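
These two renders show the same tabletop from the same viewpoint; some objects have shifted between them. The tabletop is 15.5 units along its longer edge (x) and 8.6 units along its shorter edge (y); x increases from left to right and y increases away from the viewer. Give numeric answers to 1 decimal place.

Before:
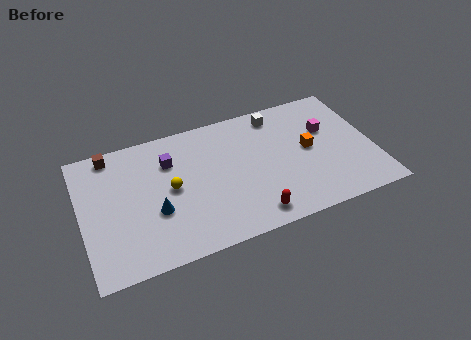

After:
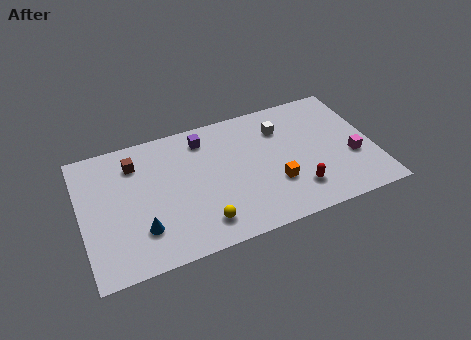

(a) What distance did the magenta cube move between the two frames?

2.5

The magenta cube was near (13.2, 5.5) before and (14.3, 3.2) after, so it travelled √(1.1² + 2.3²) ≈ 2.5 units.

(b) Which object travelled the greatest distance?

the yellow sphere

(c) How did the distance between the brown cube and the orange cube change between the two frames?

-2.7

Before: roughly 10.8 units apart; after: 8.1. That's 2.7 units closer together.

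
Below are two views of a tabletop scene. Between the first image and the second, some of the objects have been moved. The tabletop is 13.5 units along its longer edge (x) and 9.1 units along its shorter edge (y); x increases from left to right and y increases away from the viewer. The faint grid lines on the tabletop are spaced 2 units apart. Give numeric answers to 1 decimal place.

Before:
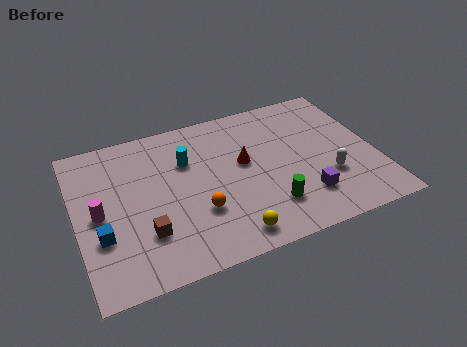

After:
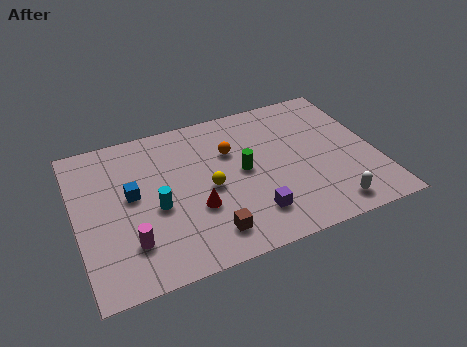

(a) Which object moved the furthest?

the orange sphere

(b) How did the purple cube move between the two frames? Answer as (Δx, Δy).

(-2.4, -0.2)

The purple cube started near (10.0, 2.2) and ended near (7.6, 2.0).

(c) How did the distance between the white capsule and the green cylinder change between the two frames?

+2.0

They were about 2.9 units apart before and 4.9 after — 2.0 units further apart.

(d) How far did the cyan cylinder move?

2.8

The cyan cylinder moved from about (5.1, 6.2) to (3.5, 3.9), a distance of √(1.6² + 2.3²) ≈ 2.8.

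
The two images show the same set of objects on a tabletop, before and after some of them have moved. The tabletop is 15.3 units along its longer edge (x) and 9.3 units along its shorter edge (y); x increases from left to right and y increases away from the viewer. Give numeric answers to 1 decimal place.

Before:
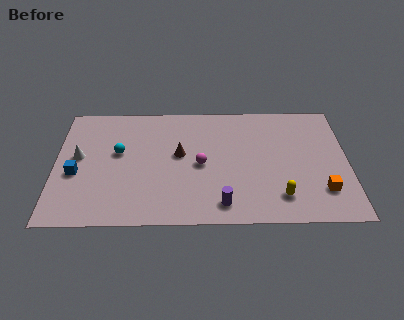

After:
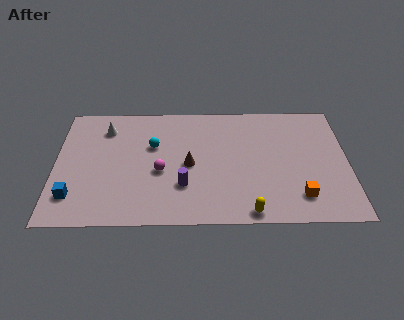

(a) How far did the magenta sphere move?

2.2

The magenta sphere was near (7.6, 4.4) before and (5.5, 3.9) after, so it travelled √(2.1² + 0.5²) ≈ 2.2 units.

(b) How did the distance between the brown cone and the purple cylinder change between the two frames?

-2.8

They were about 4.4 units apart before and 1.6 after — 2.8 units closer together.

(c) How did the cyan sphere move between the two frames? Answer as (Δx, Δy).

(1.8, 0.5)

The cyan sphere started near (3.3, 5.4) and ended near (5.1, 5.9).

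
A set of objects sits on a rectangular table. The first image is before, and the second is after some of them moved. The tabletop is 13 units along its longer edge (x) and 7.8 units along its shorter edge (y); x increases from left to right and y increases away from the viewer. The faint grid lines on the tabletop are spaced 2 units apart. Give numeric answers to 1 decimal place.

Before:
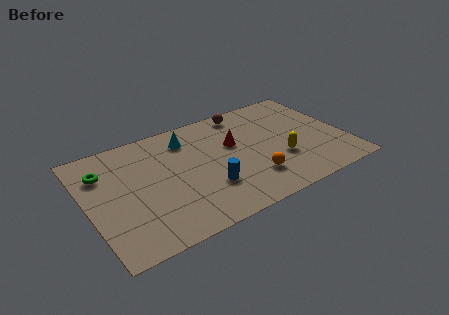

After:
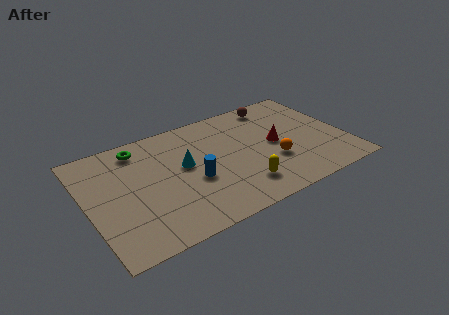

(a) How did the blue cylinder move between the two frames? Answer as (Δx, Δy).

(-0.6, 0.8)

The blue cylinder was at about (5.8, 2.4) and moved to about (5.2, 3.2).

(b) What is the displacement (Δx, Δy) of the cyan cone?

(-0.4, -1.8)

The cyan cone was at about (5.3, 6.2) and moved to about (4.9, 4.4).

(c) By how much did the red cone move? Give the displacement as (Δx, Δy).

(2.0, -0.9)

From the two frames, the red cone sits at roughly (7.5, 4.8) before and (9.5, 3.9) after.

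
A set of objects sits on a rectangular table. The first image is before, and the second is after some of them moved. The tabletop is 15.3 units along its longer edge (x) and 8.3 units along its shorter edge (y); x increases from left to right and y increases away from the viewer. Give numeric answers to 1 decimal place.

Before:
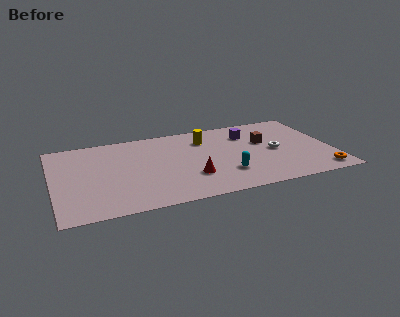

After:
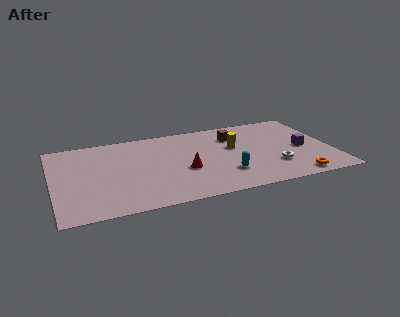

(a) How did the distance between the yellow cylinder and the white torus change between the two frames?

-1.1

The distance was about 4.4 in the first image and 3.3 in the second, so they moved 1.1 units closer together.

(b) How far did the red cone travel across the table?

0.9

From (7.4, 2.5) to (7.1, 3.3), the red cone covered √(0.3² + 0.8²) ≈ 0.9 units.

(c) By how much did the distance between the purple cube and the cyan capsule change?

+0.4

The distance was about 4.2 in the first image and 4.6 in the second, so they moved 0.4 units further apart.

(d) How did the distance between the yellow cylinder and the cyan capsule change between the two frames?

-1.3

Before: roughly 4.1 units apart; after: 2.8. That's 1.3 units closer together.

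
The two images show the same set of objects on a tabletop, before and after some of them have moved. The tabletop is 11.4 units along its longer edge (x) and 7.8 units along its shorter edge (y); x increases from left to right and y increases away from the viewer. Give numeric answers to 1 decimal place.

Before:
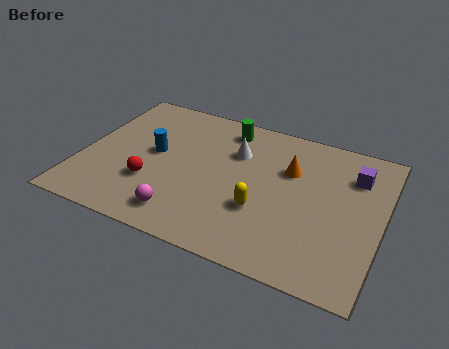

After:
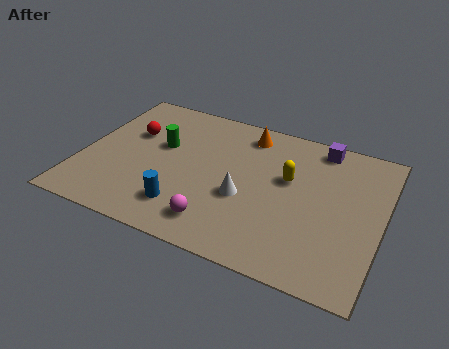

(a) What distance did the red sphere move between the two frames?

2.7

The red sphere moved from about (2.8, 2.5) to (1.7, 5.0), a distance of √(1.1² + 2.5²) ≈ 2.7.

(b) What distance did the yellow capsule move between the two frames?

2.2

The yellow capsule was near (7.0, 2.7) before and (7.8, 4.7) after, so it travelled √(0.8² + 2.0²) ≈ 2.2 units.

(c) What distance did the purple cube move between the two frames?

1.8

The purple cube was near (10.2, 5.8) before and (8.8, 6.9) after, so it travelled √(1.4² + 1.1²) ≈ 1.8 units.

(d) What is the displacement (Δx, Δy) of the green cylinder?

(-2.3, -1.9)

The green cylinder was at about (5.2, 6.6) and moved to about (2.9, 4.7).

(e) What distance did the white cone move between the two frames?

2.4

From (5.7, 5.4) to (6.3, 3.1), the white cone covered √(0.6² + 2.3²) ≈ 2.4 units.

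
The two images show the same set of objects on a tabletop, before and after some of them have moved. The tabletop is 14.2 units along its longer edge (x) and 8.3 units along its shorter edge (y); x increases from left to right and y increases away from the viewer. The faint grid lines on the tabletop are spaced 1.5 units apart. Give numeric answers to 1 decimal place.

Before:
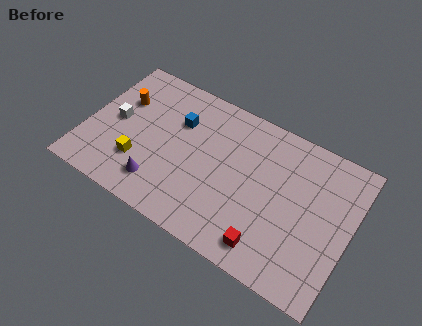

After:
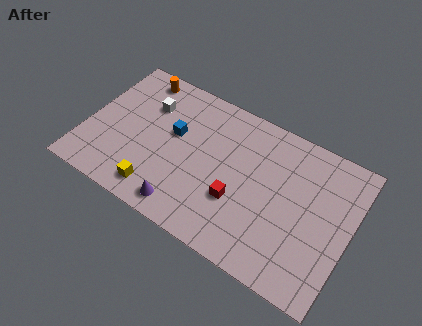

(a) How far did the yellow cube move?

1.6

The yellow cube was near (3.1, 2.4) before and (4.3, 1.3) after, so it travelled √(1.2² + 1.1²) ≈ 1.6 units.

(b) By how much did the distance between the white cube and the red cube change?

-3.1

The distance was about 9.3 in the first image and 6.2 in the second, so they moved 3.1 units closer together.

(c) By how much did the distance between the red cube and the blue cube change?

-2.8

They were about 7.1 units apart before and 4.3 after — 2.8 units closer together.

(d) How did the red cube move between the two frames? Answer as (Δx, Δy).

(-1.9, 1.6)

The red cube was at about (10.3, 1.3) and moved to about (8.4, 2.9).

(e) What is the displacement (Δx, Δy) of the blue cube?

(-0.1, -0.8)

The blue cube started near (4.7, 5.7) and ended near (4.6, 4.9).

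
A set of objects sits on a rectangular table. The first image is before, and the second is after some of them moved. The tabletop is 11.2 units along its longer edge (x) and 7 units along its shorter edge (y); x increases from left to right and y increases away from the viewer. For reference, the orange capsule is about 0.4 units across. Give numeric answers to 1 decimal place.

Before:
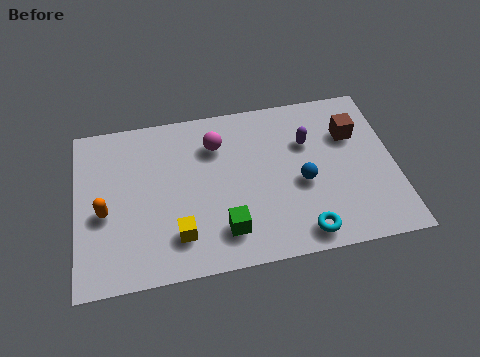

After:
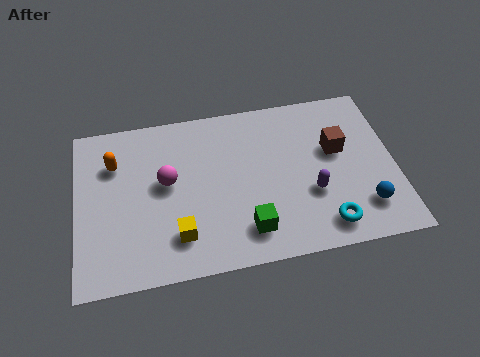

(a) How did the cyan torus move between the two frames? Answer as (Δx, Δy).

(0.8, 0.2)

From the two frames, the cyan torus sits at roughly (7.8, 0.9) before and (8.6, 1.1) after.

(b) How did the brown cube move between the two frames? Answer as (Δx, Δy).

(-0.6, -0.6)

The brown cube was at about (9.8, 4.8) and moved to about (9.2, 4.2).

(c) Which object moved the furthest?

the blue sphere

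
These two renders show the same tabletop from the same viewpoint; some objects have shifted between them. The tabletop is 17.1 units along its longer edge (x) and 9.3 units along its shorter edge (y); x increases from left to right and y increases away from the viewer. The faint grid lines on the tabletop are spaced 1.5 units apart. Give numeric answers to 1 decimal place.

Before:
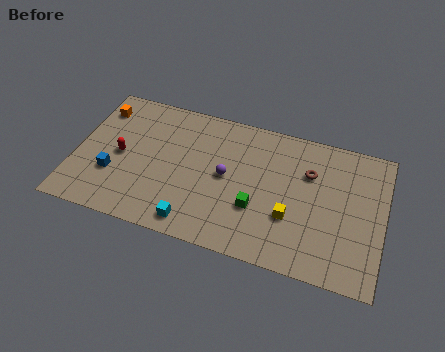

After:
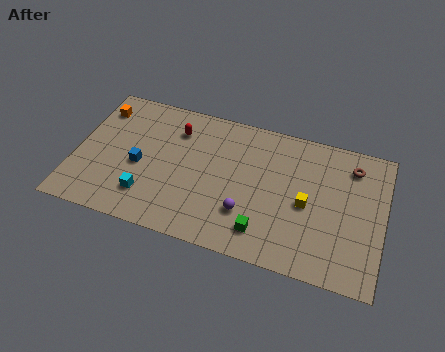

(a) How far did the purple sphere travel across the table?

2.5

From (8.4, 4.8) to (9.7, 2.7), the purple sphere covered √(1.3² + 2.1²) ≈ 2.5 units.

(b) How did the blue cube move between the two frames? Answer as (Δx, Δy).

(1.4, 1.0)

The blue cube was at about (2.2, 3.1) and moved to about (3.6, 4.1).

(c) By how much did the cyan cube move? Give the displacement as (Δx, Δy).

(-2.7, 1.0)

The cyan cube was at about (6.9, 1.2) and moved to about (4.2, 2.2).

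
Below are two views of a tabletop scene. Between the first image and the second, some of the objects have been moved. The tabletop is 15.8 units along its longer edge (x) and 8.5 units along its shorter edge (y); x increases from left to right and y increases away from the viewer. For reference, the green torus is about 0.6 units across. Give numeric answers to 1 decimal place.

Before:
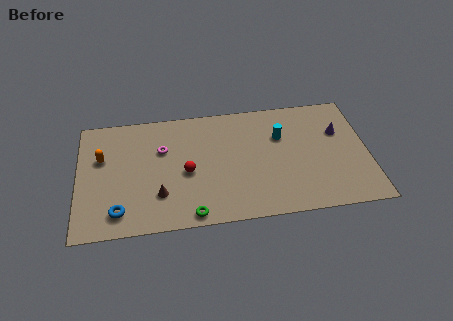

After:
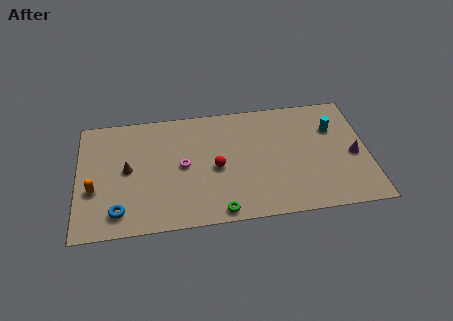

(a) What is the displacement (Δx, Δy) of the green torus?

(1.5, 0.0)

The green torus was at about (6.1, 0.8) and moved to about (7.6, 0.8).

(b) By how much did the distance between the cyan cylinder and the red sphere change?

+1.3

Before: roughly 5.5 units apart; after: 6.8. That's 1.3 units further apart.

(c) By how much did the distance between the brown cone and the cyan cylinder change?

+3.9

Before: roughly 7.5 units apart; after: 11.4. That's 3.9 units further apart.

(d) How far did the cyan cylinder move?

2.9

From (11.1, 5.7) to (14.0, 5.9), the cyan cylinder covered √(2.9² + 0.2²) ≈ 2.9 units.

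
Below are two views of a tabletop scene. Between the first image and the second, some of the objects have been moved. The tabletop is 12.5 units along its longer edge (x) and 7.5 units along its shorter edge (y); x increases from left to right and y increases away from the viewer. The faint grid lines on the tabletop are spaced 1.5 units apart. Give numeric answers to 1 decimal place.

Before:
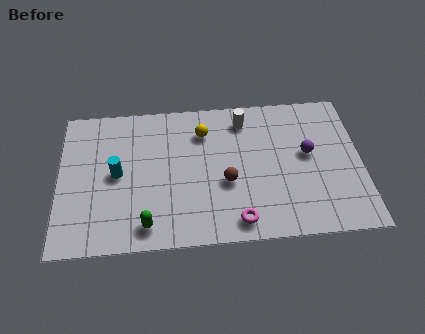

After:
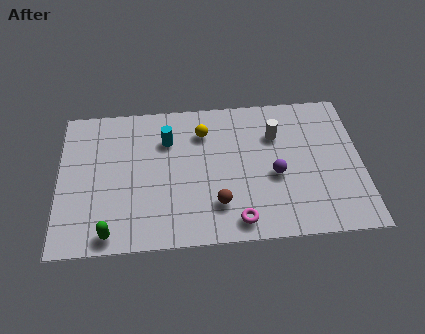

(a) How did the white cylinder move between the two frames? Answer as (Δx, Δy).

(1.3, -0.9)

The white cylinder started near (7.7, 6.2) and ended near (9.0, 5.3).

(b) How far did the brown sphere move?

1.2

The brown sphere moved from about (6.9, 3.0) to (6.5, 1.9), a distance of √(0.4² + 1.1²) ≈ 1.2.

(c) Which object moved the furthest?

the cyan cylinder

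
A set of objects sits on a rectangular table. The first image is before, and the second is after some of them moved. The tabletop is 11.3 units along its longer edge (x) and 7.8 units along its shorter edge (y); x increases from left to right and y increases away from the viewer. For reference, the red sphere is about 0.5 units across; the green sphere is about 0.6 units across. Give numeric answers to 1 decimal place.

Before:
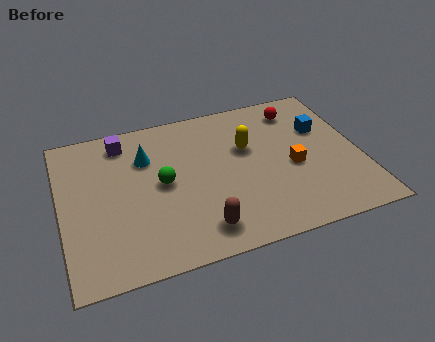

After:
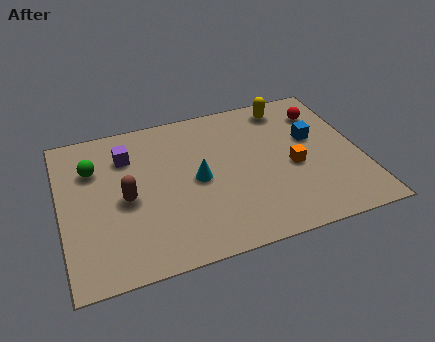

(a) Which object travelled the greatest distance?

the brown capsule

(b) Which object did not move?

the orange cube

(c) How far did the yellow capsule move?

2.5

The yellow capsule was near (7.1, 4.9) before and (8.8, 6.7) after, so it travelled √(1.7² + 1.8²) ≈ 2.5 units.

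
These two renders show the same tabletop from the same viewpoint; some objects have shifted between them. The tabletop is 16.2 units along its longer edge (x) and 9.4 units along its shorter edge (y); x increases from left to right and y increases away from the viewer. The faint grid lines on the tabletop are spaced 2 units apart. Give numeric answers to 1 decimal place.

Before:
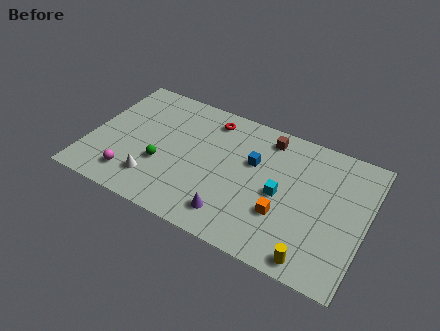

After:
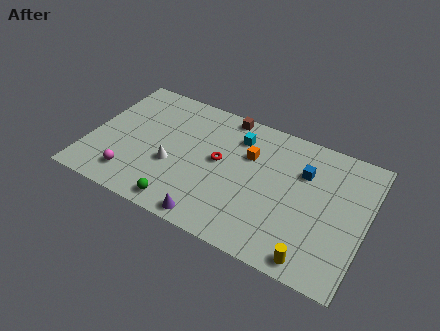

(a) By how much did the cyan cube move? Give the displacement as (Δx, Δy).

(-2.9, 2.9)

The cyan cube started near (11.3, 4.4) and ended near (8.4, 7.3).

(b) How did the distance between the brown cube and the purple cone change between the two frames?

+1.3

Before: roughly 6.4 units apart; after: 7.7. That's 1.3 units further apart.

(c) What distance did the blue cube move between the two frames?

3.0

The blue cube moved from about (9.5, 5.9) to (12.4, 6.5), a distance of √(2.9² + 0.6²) ≈ 3.0.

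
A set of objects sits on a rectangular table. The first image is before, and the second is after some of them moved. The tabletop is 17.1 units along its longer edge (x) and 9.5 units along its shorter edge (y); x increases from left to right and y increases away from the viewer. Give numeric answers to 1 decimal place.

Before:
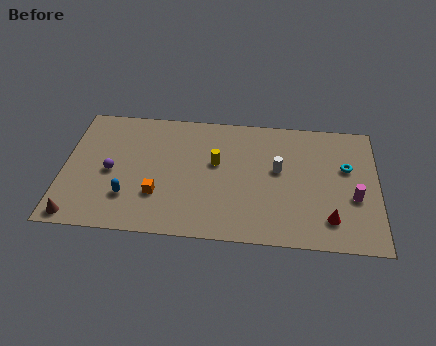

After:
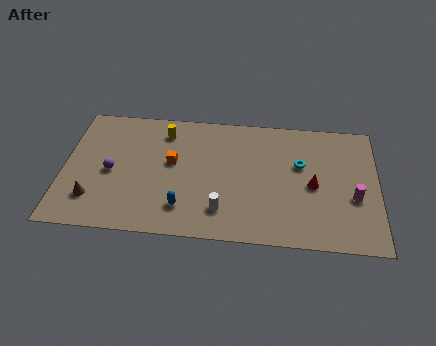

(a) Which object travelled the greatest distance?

the white cylinder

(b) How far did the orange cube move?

2.6

The orange cube moved from about (5.2, 2.9) to (5.9, 5.4), a distance of √(0.7² + 2.5²) ≈ 2.6.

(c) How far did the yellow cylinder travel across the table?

3.6

The yellow cylinder moved from about (8.3, 5.6) to (5.4, 7.7), a distance of √(2.9² + 2.1²) ≈ 3.6.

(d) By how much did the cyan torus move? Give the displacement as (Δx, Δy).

(-2.5, 0.0)

From the two frames, the cyan torus sits at roughly (15.4, 5.9) before and (12.9, 5.9) after.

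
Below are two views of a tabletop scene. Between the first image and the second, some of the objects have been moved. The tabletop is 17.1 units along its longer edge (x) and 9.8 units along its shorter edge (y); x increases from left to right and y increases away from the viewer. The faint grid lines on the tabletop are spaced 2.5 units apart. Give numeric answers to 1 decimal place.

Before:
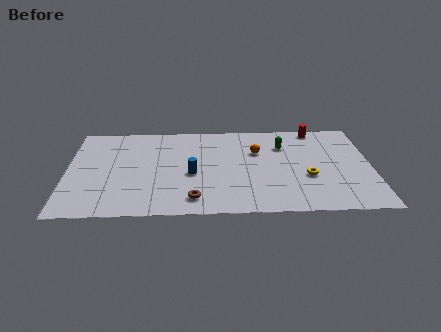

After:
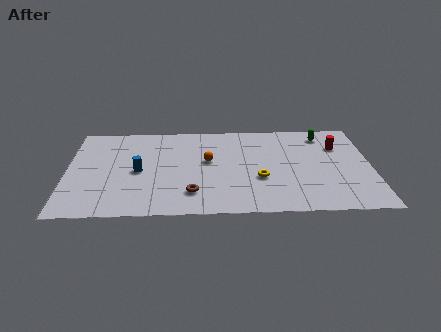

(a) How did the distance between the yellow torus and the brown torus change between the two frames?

-2.7

Before: roughly 6.7 units apart; after: 4.0. That's 2.7 units closer together.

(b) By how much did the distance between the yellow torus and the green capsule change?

+2.3

They were about 3.6 units apart before and 5.9 after — 2.3 units further apart.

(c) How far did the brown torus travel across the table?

0.6

The brown torus was near (7.1, 1.6) before and (7.0, 2.2) after, so it travelled √(0.1² + 0.6²) ≈ 0.6 units.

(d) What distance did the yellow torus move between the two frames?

2.7

The yellow torus was near (13.5, 3.7) before and (10.8, 3.6) after, so it travelled √(2.7² + 0.1²) ≈ 2.7 units.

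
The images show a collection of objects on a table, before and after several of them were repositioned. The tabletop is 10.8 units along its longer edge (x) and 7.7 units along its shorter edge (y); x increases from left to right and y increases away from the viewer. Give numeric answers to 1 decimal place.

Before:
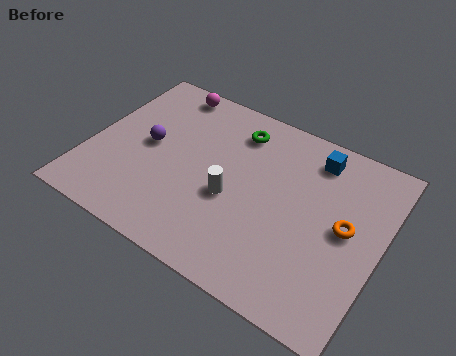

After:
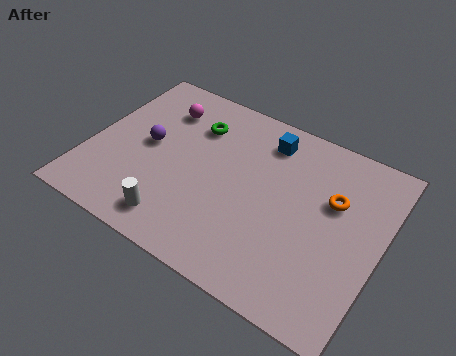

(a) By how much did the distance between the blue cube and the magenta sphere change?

-1.8

They were about 5.7 units apart before and 3.9 after — 1.8 units closer together.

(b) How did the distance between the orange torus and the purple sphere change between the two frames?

-0.5

The distance was about 7.4 in the first image and 6.9 in the second, so they moved 0.5 units closer together.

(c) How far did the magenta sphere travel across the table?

1.0

The magenta sphere was near (2.3, 6.9) before and (2.3, 5.9) after, so it travelled √(0.0² + 1.0²) ≈ 1.0 units.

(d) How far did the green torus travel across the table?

1.6

The green torus moved from about (5.1, 6.2) to (3.6, 5.7), a distance of √(1.5² + 0.5²) ≈ 1.6.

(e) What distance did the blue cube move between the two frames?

1.8

From (8.0, 6.4) to (6.2, 6.3), the blue cube covered √(1.8² + 0.1²) ≈ 1.8 units.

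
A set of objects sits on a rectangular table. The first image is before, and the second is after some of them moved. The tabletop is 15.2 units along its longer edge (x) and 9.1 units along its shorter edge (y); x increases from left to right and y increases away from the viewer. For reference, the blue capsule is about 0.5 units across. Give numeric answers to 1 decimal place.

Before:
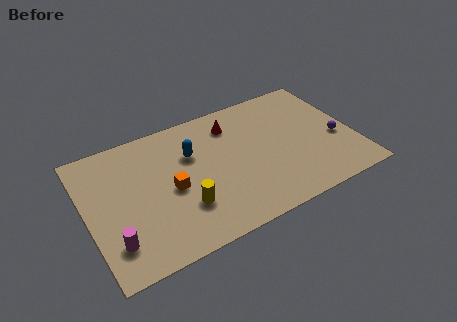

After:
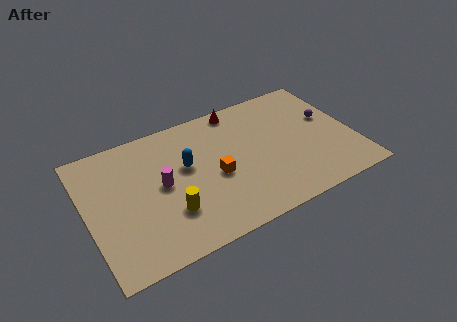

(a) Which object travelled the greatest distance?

the magenta cylinder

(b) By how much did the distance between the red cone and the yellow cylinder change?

+1.6

Before: roughly 5.6 units apart; after: 7.2. That's 1.6 units further apart.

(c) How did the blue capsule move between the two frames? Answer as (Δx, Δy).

(-0.4, -0.7)

From the two frames, the blue capsule sits at roughly (6.1, 6.1) before and (5.7, 5.4) after.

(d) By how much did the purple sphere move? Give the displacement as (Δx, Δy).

(-0.2, 1.7)

From the two frames, the purple sphere sits at roughly (14.2, 3.7) before and (14.0, 5.4) after.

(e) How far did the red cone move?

1.1

The red cone moved from about (8.6, 7.2) to (9.1, 8.2), a distance of √(0.5² + 1.0²) ≈ 1.1.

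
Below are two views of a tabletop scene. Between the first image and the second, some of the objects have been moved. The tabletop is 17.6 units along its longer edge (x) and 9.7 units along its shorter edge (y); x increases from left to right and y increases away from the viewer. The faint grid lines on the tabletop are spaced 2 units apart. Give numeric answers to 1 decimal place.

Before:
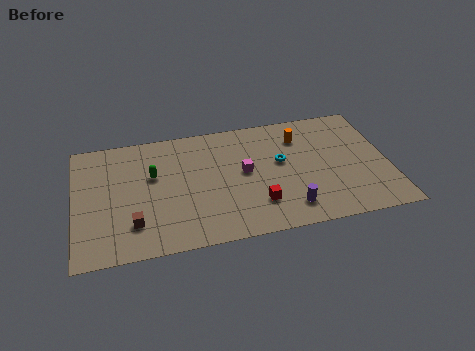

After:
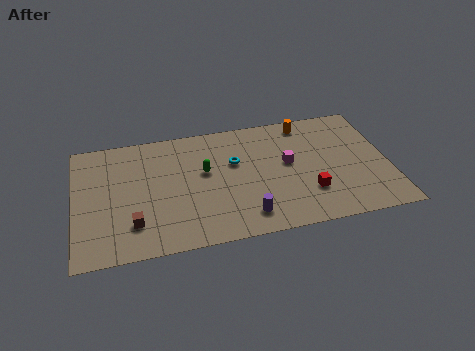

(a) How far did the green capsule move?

2.9

The green capsule moved from about (4.4, 6.0) to (7.3, 5.7), a distance of √(2.9² + 0.3²) ≈ 2.9.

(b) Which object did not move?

the brown cube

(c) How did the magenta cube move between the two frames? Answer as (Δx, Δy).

(2.5, 0.2)

The magenta cube was at about (9.5, 5.2) and moved to about (12.0, 5.4).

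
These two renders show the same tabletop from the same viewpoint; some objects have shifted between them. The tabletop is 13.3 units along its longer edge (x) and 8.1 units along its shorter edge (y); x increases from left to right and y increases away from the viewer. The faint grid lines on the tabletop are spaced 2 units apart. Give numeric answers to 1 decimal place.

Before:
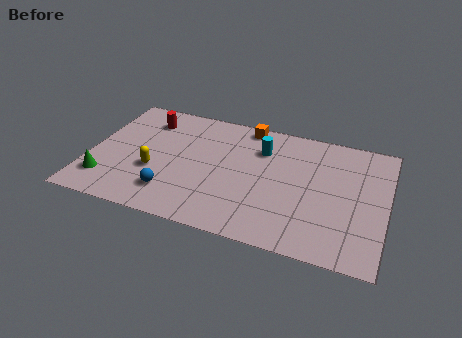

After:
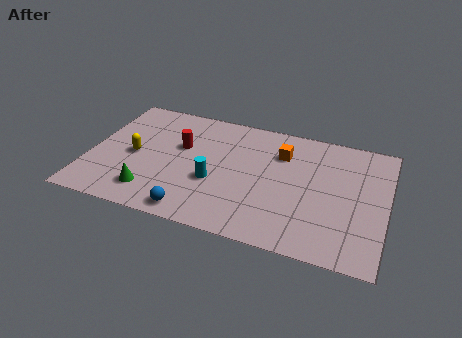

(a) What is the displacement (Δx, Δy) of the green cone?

(2.1, -0.2)

From the two frames, the green cone sits at roughly (0.9, 1.8) before and (3.0, 1.6) after.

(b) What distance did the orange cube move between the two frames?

2.2

The orange cube was near (6.8, 7.3) before and (8.5, 5.9) after, so it travelled √(1.7² + 1.4²) ≈ 2.2 units.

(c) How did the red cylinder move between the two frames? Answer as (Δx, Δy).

(1.7, -1.4)

From the two frames, the red cylinder sits at roughly (2.3, 6.4) before and (4.0, 5.0) after.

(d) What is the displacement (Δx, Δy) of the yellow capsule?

(-1.0, 0.8)

The yellow capsule was at about (3.0, 3.0) and moved to about (2.0, 3.8).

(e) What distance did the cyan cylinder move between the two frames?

3.4

From (7.6, 5.9) to (5.7, 3.1), the cyan cylinder covered √(1.9² + 2.8²) ≈ 3.4 units.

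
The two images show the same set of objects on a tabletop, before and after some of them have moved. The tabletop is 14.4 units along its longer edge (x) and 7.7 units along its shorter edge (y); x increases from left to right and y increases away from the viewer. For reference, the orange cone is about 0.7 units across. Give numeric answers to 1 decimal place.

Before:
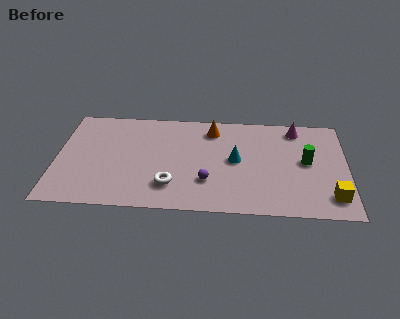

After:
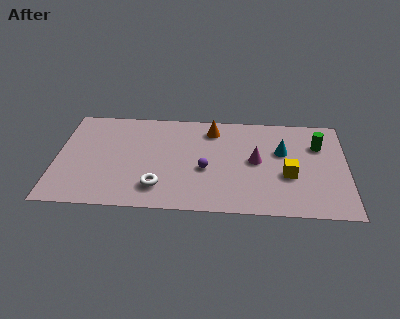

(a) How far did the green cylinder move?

1.4

The green cylinder moved from about (12.4, 4.1) to (13.0, 5.4), a distance of √(0.6² + 1.3²) ≈ 1.4.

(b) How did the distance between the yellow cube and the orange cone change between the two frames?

-2.6

Before: roughly 7.6 units apart; after: 5.0. That's 2.6 units closer together.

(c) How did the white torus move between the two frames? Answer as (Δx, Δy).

(-0.6, -0.2)

The white torus was at about (5.7, 1.9) and moved to about (5.1, 1.7).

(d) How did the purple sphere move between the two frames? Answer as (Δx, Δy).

(-0.1, 0.9)

The purple sphere started near (7.5, 2.3) and ended near (7.4, 3.2).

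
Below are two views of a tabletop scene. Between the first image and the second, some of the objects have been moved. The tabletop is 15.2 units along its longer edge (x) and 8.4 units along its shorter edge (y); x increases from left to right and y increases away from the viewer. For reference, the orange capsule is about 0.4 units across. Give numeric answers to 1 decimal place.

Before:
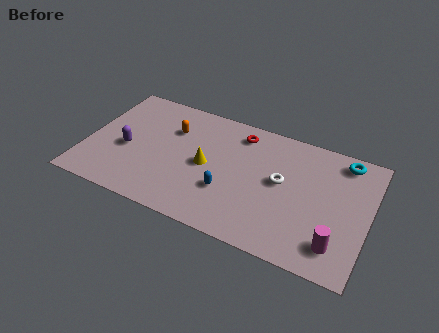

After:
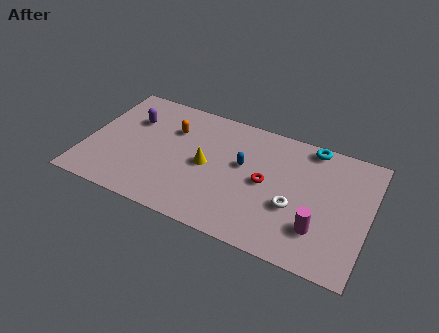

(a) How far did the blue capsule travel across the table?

2.2

The blue capsule was near (7.8, 2.8) before and (8.4, 4.9) after, so it travelled √(0.6² + 2.1²) ≈ 2.2 units.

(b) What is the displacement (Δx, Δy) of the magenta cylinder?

(-1.0, 0.6)

The magenta cylinder was at about (13.7, 1.7) and moved to about (12.7, 2.3).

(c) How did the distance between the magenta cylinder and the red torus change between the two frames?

-4.2

Before: roughly 7.8 units apart; after: 3.6. That's 4.2 units closer together.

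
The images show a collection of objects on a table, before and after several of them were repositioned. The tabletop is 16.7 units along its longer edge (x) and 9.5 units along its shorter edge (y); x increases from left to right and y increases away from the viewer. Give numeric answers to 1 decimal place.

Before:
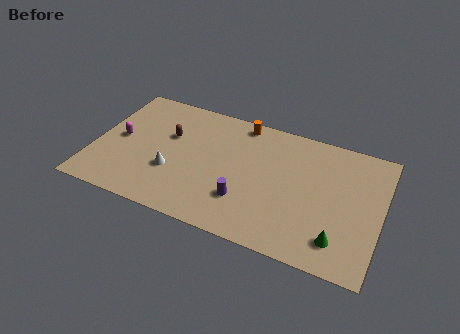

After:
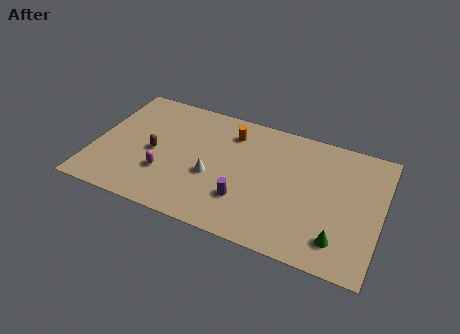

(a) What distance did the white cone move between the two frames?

2.4

The white cone moved from about (4.7, 3.3) to (7.0, 3.8), a distance of √(2.3² + 0.5²) ≈ 2.4.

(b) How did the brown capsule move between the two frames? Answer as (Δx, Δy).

(-0.7, -1.6)

From the two frames, the brown capsule sits at roughly (4.2, 6.0) before and (3.5, 4.4) after.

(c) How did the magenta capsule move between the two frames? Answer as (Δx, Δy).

(2.9, -1.8)

The magenta capsule was at about (1.4, 4.8) and moved to about (4.3, 3.0).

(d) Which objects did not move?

the green cone and the purple cylinder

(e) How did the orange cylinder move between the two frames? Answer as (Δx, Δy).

(-0.5, -1.0)

The orange cylinder started near (8.2, 8.5) and ended near (7.7, 7.5).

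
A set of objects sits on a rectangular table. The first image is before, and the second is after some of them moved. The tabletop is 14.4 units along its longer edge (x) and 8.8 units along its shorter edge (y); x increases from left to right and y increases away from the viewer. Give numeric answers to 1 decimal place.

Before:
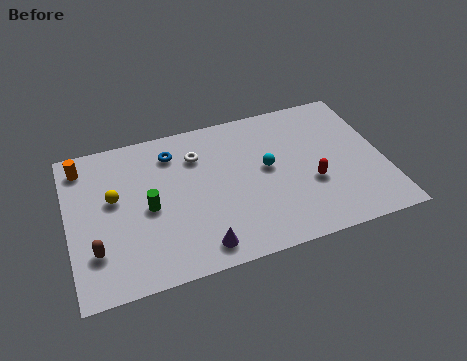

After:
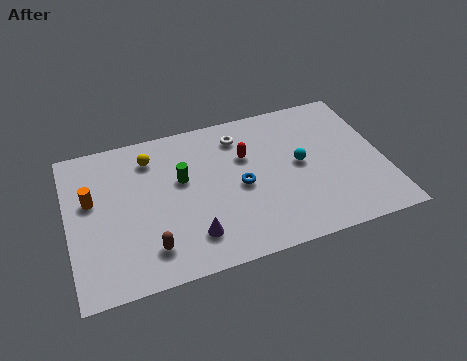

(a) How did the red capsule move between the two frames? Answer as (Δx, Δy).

(-2.8, 2.5)

From the two frames, the red capsule sits at roughly (11.0, 3.3) before and (8.2, 5.8) after.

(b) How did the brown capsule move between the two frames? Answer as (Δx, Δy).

(2.4, -0.6)

From the two frames, the brown capsule sits at roughly (1.1, 2.4) before and (3.5, 1.8) after.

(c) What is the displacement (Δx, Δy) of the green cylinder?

(1.6, 1.2)

The green cylinder was at about (3.6, 4.1) and moved to about (5.2, 5.3).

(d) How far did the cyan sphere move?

1.5

The cyan sphere moved from about (9.1, 4.8) to (10.6, 4.6), a distance of √(1.5² + 0.2²) ≈ 1.5.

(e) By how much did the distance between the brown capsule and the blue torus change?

-1.1

Before: roughly 6.0 units apart; after: 4.9. That's 1.1 units closer together.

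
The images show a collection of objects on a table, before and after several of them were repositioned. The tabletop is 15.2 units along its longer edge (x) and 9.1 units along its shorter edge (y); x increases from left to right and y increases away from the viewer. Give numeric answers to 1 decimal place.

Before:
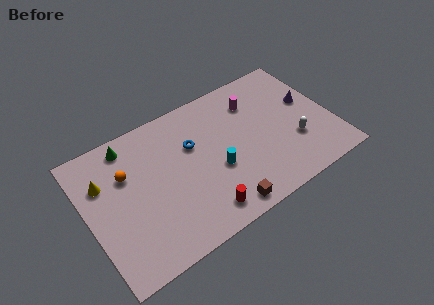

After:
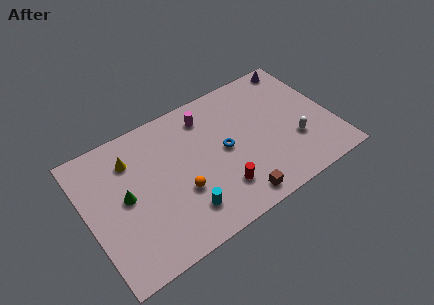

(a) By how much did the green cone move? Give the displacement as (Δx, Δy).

(-0.7, -3.2)

The green cone started near (3.0, 7.9) and ended near (2.3, 4.7).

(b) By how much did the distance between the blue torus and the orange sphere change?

-0.8

Before: roughly 4.1 units apart; after: 3.3. That's 0.8 units closer together.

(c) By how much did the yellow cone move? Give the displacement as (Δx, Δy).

(1.8, 0.6)

The yellow cone started near (1.2, 6.3) and ended near (3.0, 6.9).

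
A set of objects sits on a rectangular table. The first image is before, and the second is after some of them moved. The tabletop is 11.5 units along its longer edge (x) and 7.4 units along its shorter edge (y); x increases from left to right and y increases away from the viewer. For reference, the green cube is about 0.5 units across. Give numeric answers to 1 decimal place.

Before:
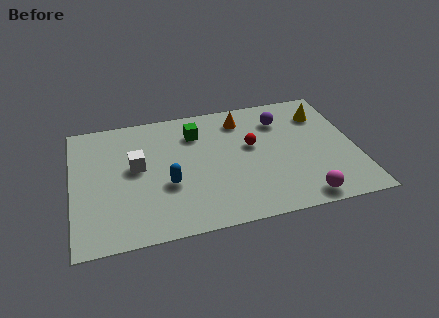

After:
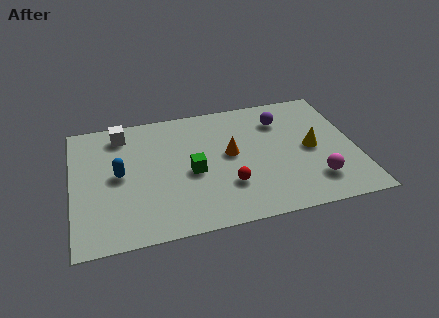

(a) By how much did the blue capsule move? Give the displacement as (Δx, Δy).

(-1.9, 1.0)

From the two frames, the blue capsule sits at roughly (3.8, 2.8) before and (1.9, 3.8) after.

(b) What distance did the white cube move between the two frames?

2.2

The white cube moved from about (2.6, 4.1) to (2.1, 6.2), a distance of √(0.5² + 2.1²) ≈ 2.2.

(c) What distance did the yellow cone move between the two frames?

2.1

The yellow cone moved from about (10.3, 5.6) to (9.7, 3.6), a distance of √(0.6² + 2.0²) ≈ 2.1.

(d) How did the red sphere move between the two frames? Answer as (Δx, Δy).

(-1.1, -2.1)

The red sphere started near (7.3, 4.3) and ended near (6.2, 2.2).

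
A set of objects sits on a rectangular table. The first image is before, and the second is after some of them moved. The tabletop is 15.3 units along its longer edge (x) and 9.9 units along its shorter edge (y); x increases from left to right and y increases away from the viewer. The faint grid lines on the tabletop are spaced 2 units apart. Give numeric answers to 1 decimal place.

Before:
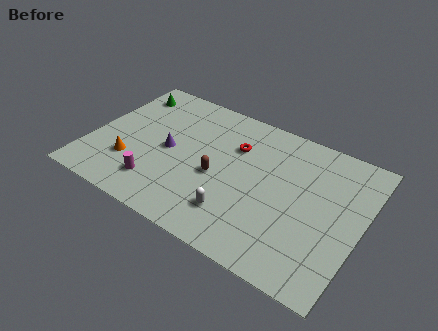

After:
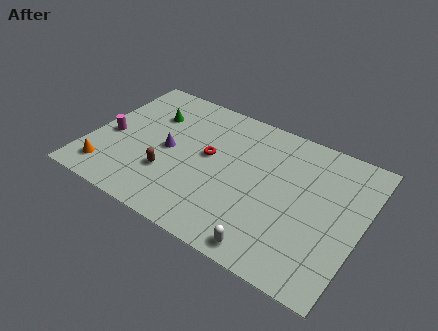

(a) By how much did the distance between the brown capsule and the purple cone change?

-1.2

The distance was about 2.9 in the first image and 1.7 in the second, so they moved 1.2 units closer together.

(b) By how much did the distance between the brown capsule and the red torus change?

+0.4

Before: roughly 2.7 units apart; after: 3.1. That's 0.4 units further apart.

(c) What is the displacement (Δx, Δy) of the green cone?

(1.7, -1.1)

The green cone started near (1.3, 8.1) and ended near (3.0, 7.0).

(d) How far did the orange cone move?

1.6

From (2.5, 2.9) to (1.4, 1.7), the orange cone covered √(1.1² + 1.2²) ≈ 1.6 units.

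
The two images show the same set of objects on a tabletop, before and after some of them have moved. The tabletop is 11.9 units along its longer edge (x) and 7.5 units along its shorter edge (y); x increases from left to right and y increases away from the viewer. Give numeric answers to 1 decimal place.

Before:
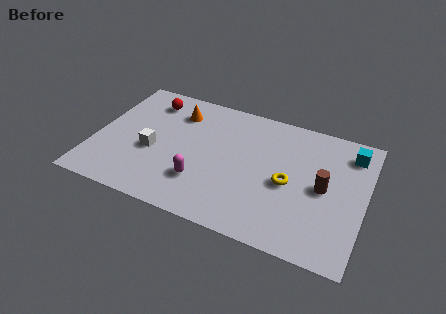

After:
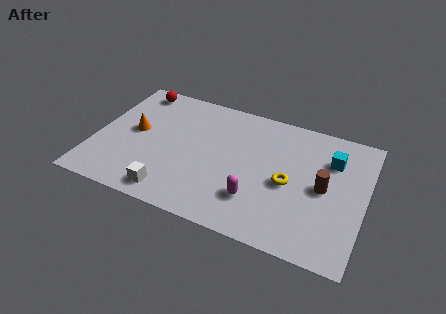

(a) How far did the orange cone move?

2.5

The orange cone was near (3.4, 5.8) before and (1.7, 4.0) after, so it travelled √(1.7² + 1.8²) ≈ 2.5 units.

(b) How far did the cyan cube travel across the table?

1.1

The cyan cube was near (11.1, 6.1) before and (10.3, 5.4) after, so it travelled √(0.8² + 0.7²) ≈ 1.1 units.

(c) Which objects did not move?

the brown cylinder and the yellow torus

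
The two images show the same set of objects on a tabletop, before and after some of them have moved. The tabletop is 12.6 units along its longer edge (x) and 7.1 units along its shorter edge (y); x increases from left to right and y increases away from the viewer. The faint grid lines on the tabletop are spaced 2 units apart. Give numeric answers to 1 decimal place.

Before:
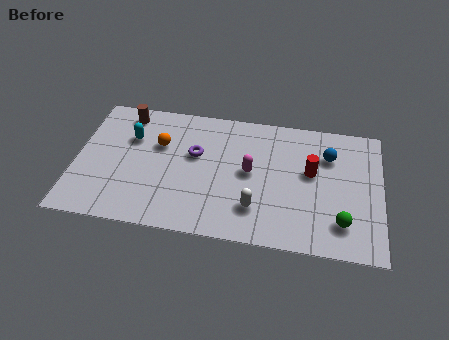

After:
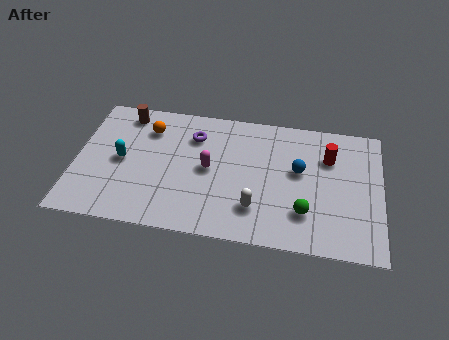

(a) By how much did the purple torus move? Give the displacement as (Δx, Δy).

(-0.1, 1.0)

The purple torus was at about (4.9, 4.3) and moved to about (4.8, 5.3).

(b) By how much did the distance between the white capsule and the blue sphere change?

-1.5

They were about 4.4 units apart before and 2.9 after — 1.5 units closer together.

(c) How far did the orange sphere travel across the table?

0.9

The orange sphere moved from about (3.4, 4.6) to (2.9, 5.4), a distance of √(0.5² + 0.8²) ≈ 0.9.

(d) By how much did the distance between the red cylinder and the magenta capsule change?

+2.6

The distance was about 2.5 in the first image and 5.1 in the second, so they moved 2.6 units further apart.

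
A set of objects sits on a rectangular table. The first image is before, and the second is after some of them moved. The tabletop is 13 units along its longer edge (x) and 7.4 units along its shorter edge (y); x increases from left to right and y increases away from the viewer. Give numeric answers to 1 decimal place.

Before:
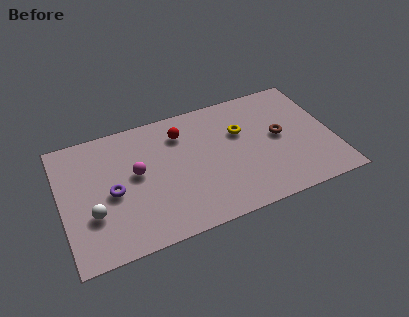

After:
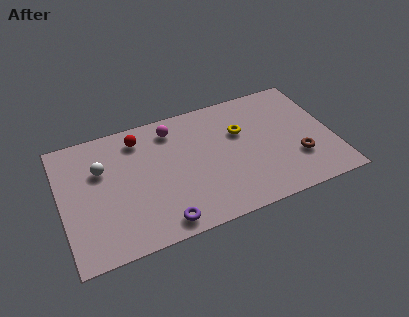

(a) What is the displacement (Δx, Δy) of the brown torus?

(0.7, -1.6)

From the two frames, the brown torus sits at roughly (10.5, 3.9) before and (11.2, 2.3) after.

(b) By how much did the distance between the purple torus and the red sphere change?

+1.0

Before: roughly 4.2 units apart; after: 5.2. That's 1.0 units further apart.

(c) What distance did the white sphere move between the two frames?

2.5

From (1.4, 2.5) to (2.0, 4.9), the white sphere covered √(0.6² + 2.4²) ≈ 2.5 units.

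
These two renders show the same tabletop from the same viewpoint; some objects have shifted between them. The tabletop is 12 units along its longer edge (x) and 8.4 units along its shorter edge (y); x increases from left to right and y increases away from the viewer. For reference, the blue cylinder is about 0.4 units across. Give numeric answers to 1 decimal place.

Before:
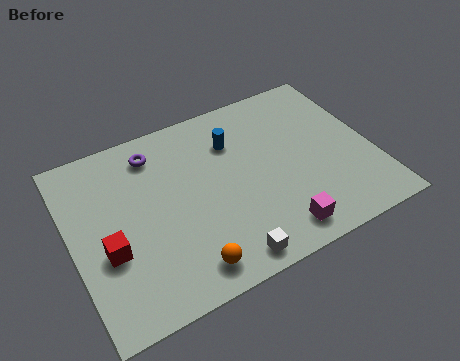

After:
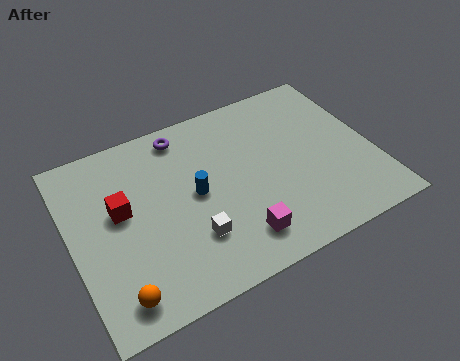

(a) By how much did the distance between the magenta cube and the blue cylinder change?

-2.0

Before: roughly 5.0 units apart; after: 3.0. That's 2.0 units closer together.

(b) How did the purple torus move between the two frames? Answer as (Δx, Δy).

(1.2, 0.4)

The purple torus was at about (3.6, 6.9) and moved to about (4.8, 7.3).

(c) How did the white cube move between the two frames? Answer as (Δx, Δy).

(-1.1, 1.5)

The white cube started near (5.6, 0.9) and ended near (4.5, 2.4).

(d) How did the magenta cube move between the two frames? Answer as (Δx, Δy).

(-1.5, 0.4)

The magenta cube was at about (7.7, 1.2) and moved to about (6.2, 1.6).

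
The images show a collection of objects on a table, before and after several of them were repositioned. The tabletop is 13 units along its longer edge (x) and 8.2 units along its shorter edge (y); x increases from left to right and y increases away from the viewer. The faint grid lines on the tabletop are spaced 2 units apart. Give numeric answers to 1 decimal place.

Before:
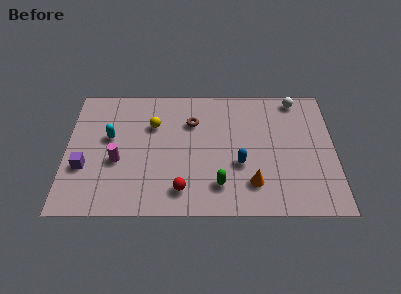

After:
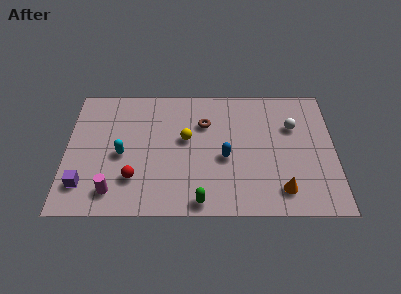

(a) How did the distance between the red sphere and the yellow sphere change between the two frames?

-0.8

They were about 4.3 units apart before and 3.5 after — 0.8 units closer together.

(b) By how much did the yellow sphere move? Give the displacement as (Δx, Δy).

(1.6, -0.9)

The yellow sphere started near (4.2, 5.6) and ended near (5.8, 4.7).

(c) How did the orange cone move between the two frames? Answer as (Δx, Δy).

(1.4, -0.4)

From the two frames, the orange cone sits at roughly (9.0, 1.9) before and (10.4, 1.5) after.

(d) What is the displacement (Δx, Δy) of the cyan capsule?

(0.6, -1.1)

The cyan capsule started near (2.1, 4.8) and ended near (2.7, 3.7).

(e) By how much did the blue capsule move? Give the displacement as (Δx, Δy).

(-0.7, 0.4)

The blue capsule was at about (8.4, 3.1) and moved to about (7.7, 3.5).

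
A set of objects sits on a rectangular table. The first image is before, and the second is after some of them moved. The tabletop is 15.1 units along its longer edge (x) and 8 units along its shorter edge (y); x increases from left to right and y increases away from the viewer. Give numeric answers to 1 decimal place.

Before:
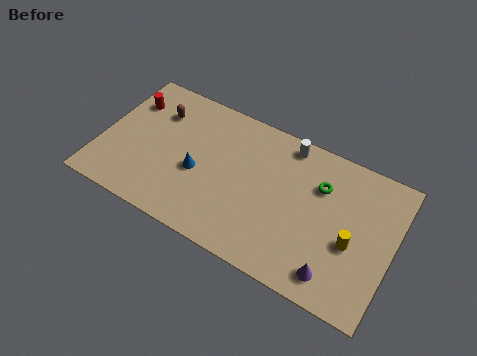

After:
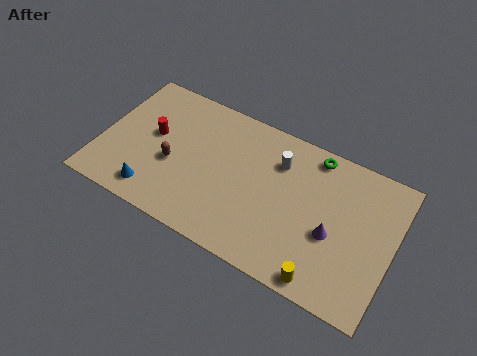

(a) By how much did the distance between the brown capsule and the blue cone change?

-1.4

The distance was about 3.5 in the first image and 2.1 in the second, so they moved 1.4 units closer together.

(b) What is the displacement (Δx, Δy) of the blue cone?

(-2.0, -2.1)

The blue cone was at about (5.1, 3.4) and moved to about (3.1, 1.3).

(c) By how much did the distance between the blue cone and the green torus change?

+3.1

Before: roughly 6.5 units apart; after: 9.6. That's 3.1 units further apart.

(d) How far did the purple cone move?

2.0

The purple cone was near (12.5, 1.3) before and (12.1, 3.3) after, so it travelled √(0.4² + 2.0²) ≈ 2.0 units.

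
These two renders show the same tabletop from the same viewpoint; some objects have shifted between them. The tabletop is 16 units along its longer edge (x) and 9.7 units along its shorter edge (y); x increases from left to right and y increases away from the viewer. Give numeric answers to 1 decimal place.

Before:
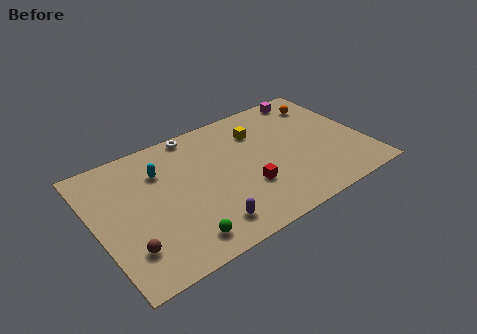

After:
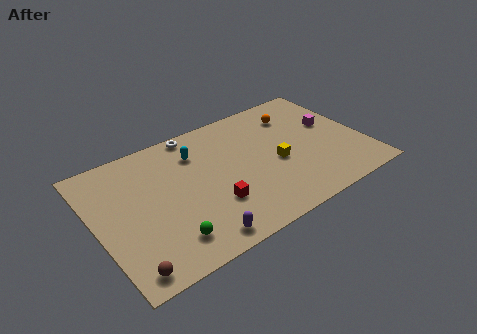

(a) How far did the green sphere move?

0.8

The green sphere was near (4.4, 1.5) before and (3.7, 1.9) after, so it travelled √(0.7² + 0.4²) ≈ 0.8 units.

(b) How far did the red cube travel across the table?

2.1

From (8.7, 3.2) to (6.6, 3.0), the red cube covered √(2.1² + 0.2²) ≈ 2.1 units.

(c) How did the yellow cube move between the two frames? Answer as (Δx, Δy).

(0.6, -3.0)

The yellow cube was at about (10.1, 7.2) and moved to about (10.7, 4.2).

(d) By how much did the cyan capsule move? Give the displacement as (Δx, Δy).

(2.2, 0.3)

The cyan capsule was at about (4.1, 7.0) and moved to about (6.3, 7.3).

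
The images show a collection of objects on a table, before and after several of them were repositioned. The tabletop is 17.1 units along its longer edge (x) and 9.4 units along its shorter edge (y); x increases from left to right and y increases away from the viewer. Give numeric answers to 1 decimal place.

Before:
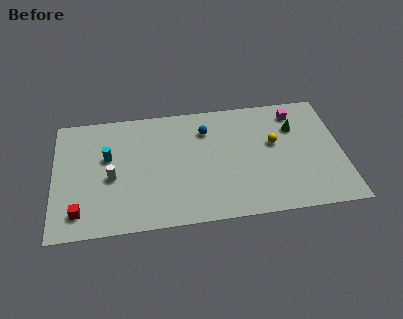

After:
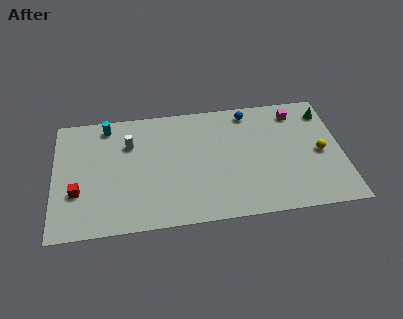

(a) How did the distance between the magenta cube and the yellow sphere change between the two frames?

+0.9

They were about 2.7 units apart before and 3.6 after — 0.9 units further apart.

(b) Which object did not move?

the magenta cube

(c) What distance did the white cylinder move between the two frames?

2.7

The white cylinder moved from about (3.4, 4.1) to (4.5, 6.6), a distance of √(1.1² + 2.5²) ≈ 2.7.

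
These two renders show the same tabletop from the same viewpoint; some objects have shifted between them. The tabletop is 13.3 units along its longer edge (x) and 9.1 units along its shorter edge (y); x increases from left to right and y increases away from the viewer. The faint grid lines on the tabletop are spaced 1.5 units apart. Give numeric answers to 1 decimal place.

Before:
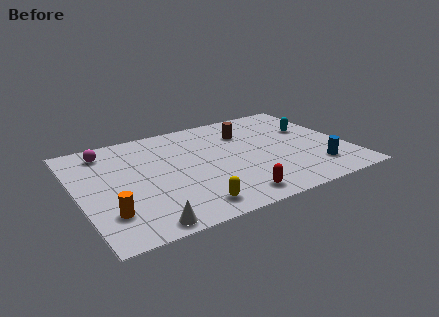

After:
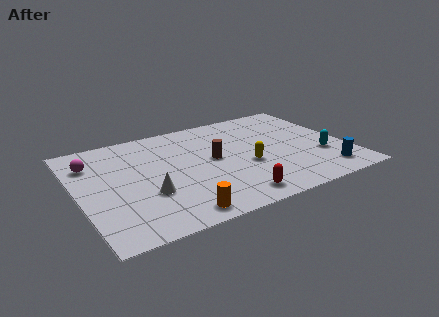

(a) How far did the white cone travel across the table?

2.4

The white cone was near (2.7, 0.8) before and (3.2, 3.1) after, so it travelled √(0.5² + 2.3²) ≈ 2.4 units.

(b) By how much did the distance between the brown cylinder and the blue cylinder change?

+0.7

They were about 5.4 units apart before and 6.1 after — 0.7 units further apart.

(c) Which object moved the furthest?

the yellow capsule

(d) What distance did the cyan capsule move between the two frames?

2.7

The cyan capsule moved from about (11.8, 5.7) to (11.9, 3.0), a distance of √(0.1² + 2.7²) ≈ 2.7.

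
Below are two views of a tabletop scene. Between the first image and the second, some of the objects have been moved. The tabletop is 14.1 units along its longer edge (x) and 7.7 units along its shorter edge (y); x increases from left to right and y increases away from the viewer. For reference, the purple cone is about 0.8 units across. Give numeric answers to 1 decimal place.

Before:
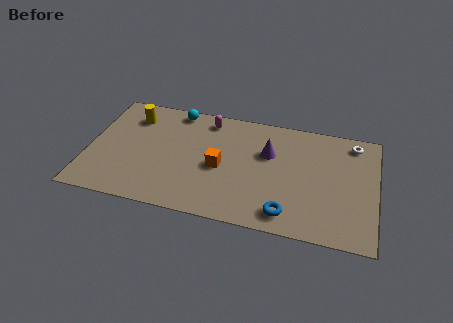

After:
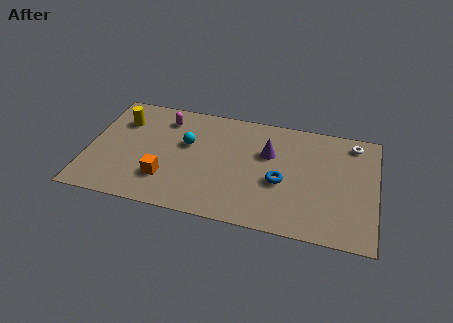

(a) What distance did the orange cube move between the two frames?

3.0

From (6.5, 3.5) to (3.9, 2.1), the orange cube covered √(2.6² + 1.4²) ≈ 3.0 units.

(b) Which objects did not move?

the purple cone and the white torus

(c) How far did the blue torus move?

2.0

The blue torus moved from about (9.9, 1.2) to (9.5, 3.2), a distance of √(0.4² + 2.0²) ≈ 2.0.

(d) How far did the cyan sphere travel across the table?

2.3

The cyan sphere was near (4.1, 6.9) before and (4.8, 4.7) after, so it travelled √(0.7² + 2.2²) ≈ 2.3 units.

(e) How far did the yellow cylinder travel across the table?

0.6

From (2.0, 6.0) to (1.5, 5.6), the yellow cylinder covered √(0.5² + 0.4²) ≈ 0.6 units.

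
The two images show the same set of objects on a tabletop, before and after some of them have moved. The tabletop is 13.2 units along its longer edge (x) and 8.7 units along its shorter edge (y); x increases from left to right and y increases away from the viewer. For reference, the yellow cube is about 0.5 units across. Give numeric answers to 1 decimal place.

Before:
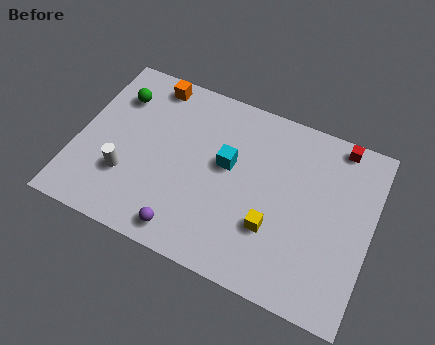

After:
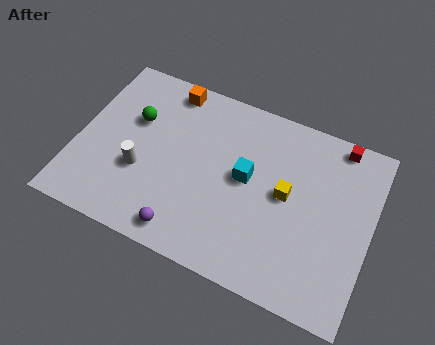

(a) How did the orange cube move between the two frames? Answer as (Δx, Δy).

(0.8, 0.0)

The orange cube was at about (2.9, 7.7) and moved to about (3.7, 7.7).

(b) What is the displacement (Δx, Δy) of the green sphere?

(0.9, -0.9)

The green sphere was at about (1.5, 6.5) and moved to about (2.4, 5.6).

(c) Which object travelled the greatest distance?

the yellow cube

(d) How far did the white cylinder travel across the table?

0.8

The white cylinder was near (2.4, 2.7) before and (3.0, 3.2) after, so it travelled √(0.6² + 0.5²) ≈ 0.8 units.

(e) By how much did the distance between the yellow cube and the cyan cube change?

-1.4

They were about 3.2 units apart before and 1.8 after — 1.4 units closer together.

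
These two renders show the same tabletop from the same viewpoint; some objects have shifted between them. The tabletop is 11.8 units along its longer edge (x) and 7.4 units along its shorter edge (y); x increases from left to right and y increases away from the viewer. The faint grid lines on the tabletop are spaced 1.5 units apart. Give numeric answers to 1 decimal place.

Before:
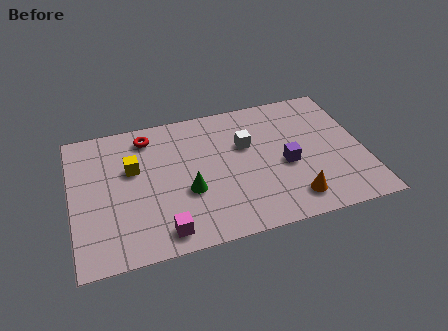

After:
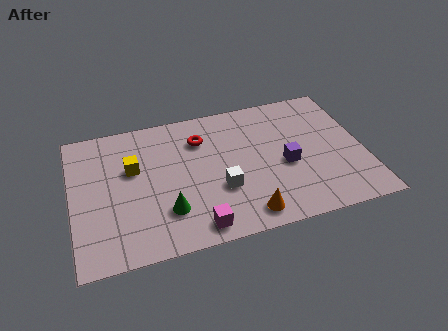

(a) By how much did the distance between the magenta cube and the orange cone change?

-3.2

The distance was about 5.2 in the first image and 2.0 in the second, so they moved 3.2 units closer together.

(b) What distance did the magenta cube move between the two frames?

1.3

From (3.5, 1.0) to (4.8, 0.9), the magenta cube covered √(1.3² + 0.1²) ≈ 1.3 units.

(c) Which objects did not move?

the yellow cube and the purple cube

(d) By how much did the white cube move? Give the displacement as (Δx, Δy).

(-1.2, -2.1)

The white cube started near (7.1, 4.7) and ended near (5.9, 2.6).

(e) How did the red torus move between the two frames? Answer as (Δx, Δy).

(2.1, -0.7)

From the two frames, the red torus sits at roughly (3.2, 6.2) before and (5.3, 5.5) after.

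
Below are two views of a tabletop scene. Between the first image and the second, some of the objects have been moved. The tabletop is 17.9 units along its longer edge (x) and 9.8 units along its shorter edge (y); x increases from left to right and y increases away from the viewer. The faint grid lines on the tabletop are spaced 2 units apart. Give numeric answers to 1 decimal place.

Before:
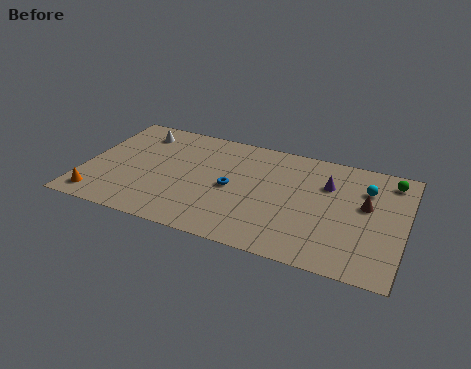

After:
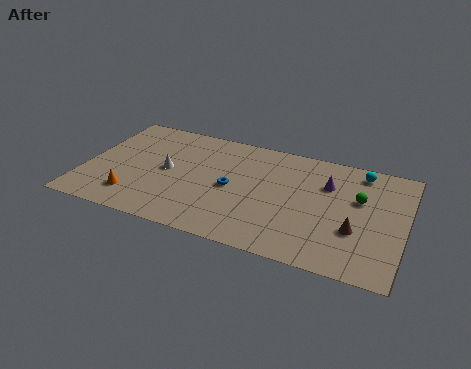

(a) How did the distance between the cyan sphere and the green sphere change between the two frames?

+0.6

Before: roughly 1.8 units apart; after: 2.4. That's 0.6 units further apart.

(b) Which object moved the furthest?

the white cone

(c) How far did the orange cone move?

2.0

The orange cone was near (1.1, 1.4) before and (3.0, 2.1) after, so it travelled √(1.9² + 0.7²) ≈ 2.0 units.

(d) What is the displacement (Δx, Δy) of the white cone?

(2.0, -3.0)

The white cone started near (2.6, 8.0) and ended near (4.6, 5.0).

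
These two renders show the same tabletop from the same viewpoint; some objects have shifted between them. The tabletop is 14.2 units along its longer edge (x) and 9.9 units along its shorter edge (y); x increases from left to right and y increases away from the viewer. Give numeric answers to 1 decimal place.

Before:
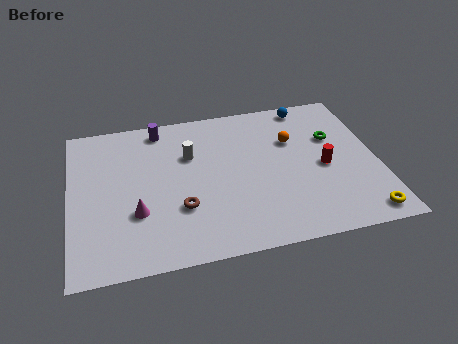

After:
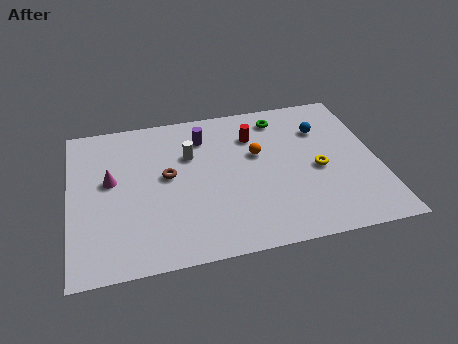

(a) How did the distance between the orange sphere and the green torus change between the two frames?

+0.7

Before: roughly 1.9 units apart; after: 2.6. That's 0.7 units further apart.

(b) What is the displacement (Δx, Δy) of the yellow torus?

(-1.8, 3.3)

The yellow torus started near (13.2, 1.1) and ended near (11.4, 4.4).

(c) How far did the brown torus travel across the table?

2.3

The brown torus moved from about (5.0, 3.2) to (4.5, 5.4), a distance of √(0.5² + 2.2²) ≈ 2.3.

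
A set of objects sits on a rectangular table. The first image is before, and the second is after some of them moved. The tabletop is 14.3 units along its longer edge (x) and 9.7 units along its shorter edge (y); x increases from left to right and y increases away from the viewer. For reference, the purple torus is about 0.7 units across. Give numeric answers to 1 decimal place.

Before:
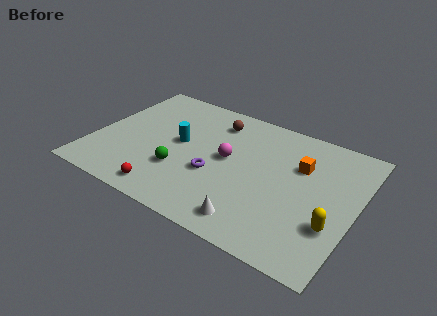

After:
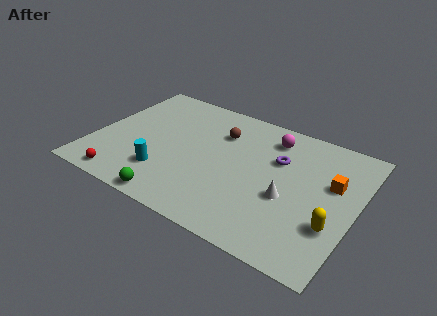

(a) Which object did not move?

the yellow capsule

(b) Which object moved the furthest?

the purple torus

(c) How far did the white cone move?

2.9

The white cone was near (9.3, 1.4) before and (10.8, 3.9) after, so it travelled √(1.5² + 2.5²) ≈ 2.9 units.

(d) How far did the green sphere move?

2.3

From (5.0, 3.1) to (5.1, 0.8), the green sphere covered √(0.1² + 2.3²) ≈ 2.3 units.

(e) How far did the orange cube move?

1.9

From (11.1, 6.5) to (12.9, 6.0), the orange cube covered √(1.8² + 0.5²) ≈ 1.9 units.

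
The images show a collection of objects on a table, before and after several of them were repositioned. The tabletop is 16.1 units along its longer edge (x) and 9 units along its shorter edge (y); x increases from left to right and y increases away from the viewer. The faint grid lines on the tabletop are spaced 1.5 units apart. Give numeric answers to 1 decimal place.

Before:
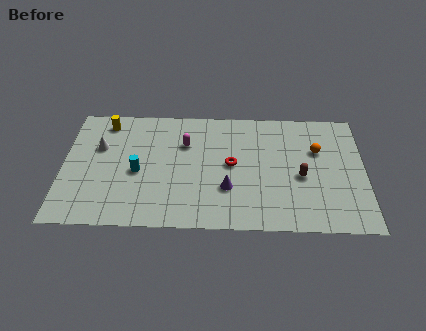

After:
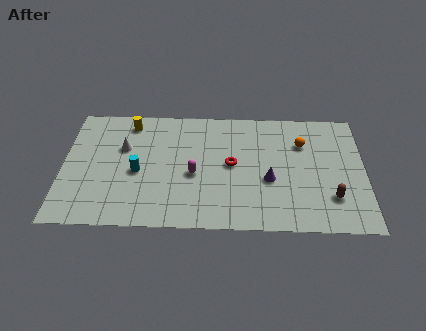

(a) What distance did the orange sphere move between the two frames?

0.9

The orange sphere was near (13.6, 5.9) before and (12.8, 6.4) after, so it travelled √(0.8² + 0.5²) ≈ 0.9 units.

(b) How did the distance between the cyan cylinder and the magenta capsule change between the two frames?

-0.3

They were about 3.3 units apart before and 3.0 after — 0.3 units closer together.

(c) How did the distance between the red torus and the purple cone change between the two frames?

+0.5

They were about 1.8 units apart before and 2.3 after — 0.5 units further apart.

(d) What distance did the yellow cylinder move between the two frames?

1.3

From (2.2, 7.7) to (3.5, 7.7), the yellow cylinder covered √(1.3² + 0.0²) ≈ 1.3 units.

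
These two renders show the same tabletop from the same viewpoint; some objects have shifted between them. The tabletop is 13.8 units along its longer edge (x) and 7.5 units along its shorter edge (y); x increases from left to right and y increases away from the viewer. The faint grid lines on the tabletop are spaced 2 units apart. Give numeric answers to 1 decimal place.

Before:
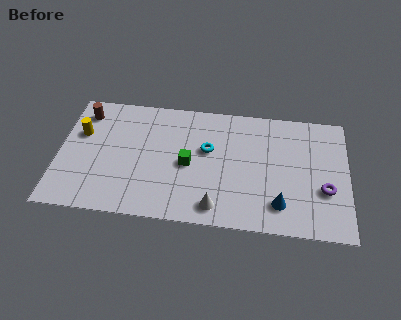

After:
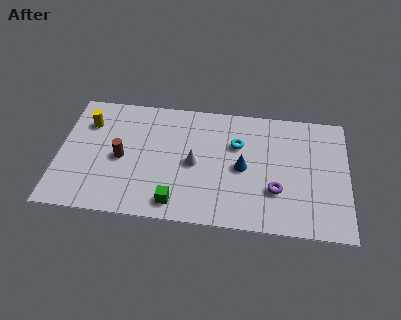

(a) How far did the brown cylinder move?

3.2

The brown cylinder was near (1.1, 6.1) before and (3.0, 3.5) after, so it travelled √(1.9² + 2.6²) ≈ 3.2 units.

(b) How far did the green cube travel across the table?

2.5

The green cube moved from about (6.2, 3.5) to (5.7, 1.1), a distance of √(0.5² + 2.4²) ≈ 2.5.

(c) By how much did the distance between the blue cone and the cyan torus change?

-3.1

Before: roughly 4.5 units apart; after: 1.4. That's 3.1 units closer together.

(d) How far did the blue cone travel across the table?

2.7

The blue cone was near (10.6, 1.6) before and (8.8, 3.6) after, so it travelled √(1.8² + 2.0²) ≈ 2.7 units.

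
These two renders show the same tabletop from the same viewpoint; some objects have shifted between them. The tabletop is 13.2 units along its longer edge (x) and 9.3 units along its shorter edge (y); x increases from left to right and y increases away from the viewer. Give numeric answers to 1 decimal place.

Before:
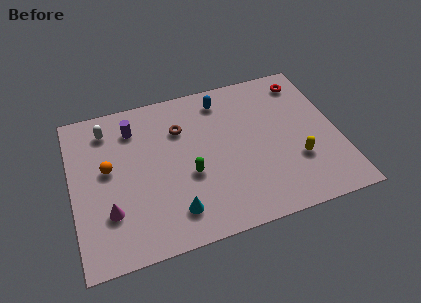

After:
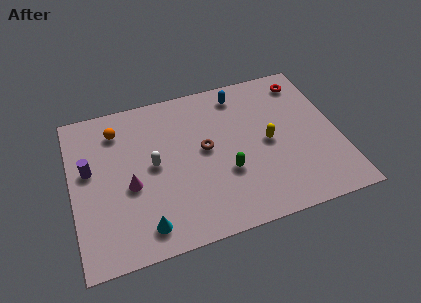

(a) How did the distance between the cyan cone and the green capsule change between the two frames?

+2.5

Before: roughly 2.1 units apart; after: 4.6. That's 2.5 units further apart.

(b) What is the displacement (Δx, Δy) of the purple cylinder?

(-2.3, -1.9)

From the two frames, the purple cylinder sits at roughly (3.2, 7.3) before and (0.9, 5.4) after.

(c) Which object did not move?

the red torus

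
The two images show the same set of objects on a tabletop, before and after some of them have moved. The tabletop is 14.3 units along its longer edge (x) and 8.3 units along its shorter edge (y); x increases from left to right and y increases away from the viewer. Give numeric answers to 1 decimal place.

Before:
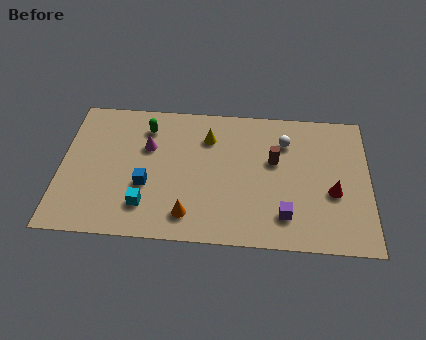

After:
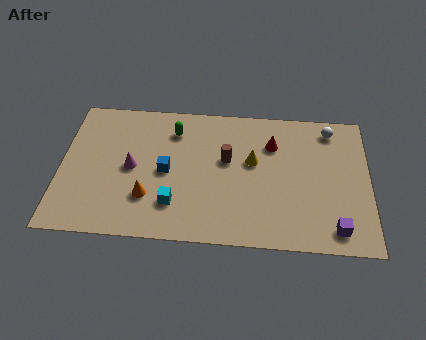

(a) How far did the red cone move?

3.9

From (12.6, 3.3) to (9.8, 6.0), the red cone covered √(2.8² + 2.7²) ≈ 3.9 units.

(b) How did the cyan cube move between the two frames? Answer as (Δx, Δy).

(1.3, 0.2)

From the two frames, the cyan cube sits at roughly (4.0, 1.9) before and (5.3, 2.1) after.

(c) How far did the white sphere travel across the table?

2.3

The white sphere was near (10.4, 6.2) before and (12.5, 7.1) after, so it travelled √(2.1² + 0.9²) ≈ 2.3 units.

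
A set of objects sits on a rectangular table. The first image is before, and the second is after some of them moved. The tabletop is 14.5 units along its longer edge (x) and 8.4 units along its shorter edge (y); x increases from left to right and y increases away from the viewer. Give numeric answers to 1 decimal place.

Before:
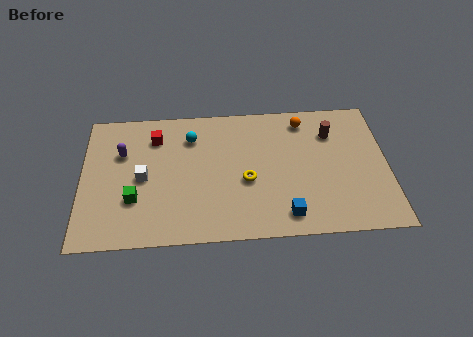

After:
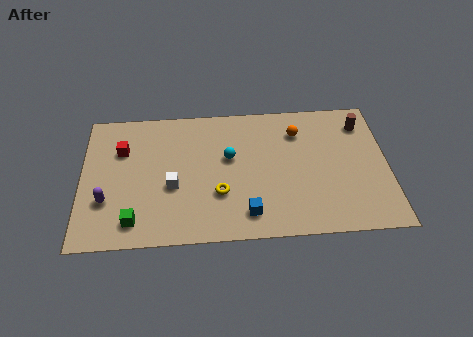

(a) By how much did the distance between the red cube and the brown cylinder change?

+3.1

They were about 8.4 units apart before and 11.5 after — 3.1 units further apart.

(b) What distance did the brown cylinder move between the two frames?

1.6

The brown cylinder was near (11.9, 6.2) before and (13.4, 6.7) after, so it travelled √(1.5² + 0.5²) ≈ 1.6 units.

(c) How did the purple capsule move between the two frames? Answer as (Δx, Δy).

(-0.7, -2.9)

From the two frames, the purple capsule sits at roughly (1.9, 5.6) before and (1.2, 2.7) after.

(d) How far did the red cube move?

1.7

From (3.5, 6.5) to (1.9, 5.8), the red cube covered √(1.6² + 0.7²) ≈ 1.7 units.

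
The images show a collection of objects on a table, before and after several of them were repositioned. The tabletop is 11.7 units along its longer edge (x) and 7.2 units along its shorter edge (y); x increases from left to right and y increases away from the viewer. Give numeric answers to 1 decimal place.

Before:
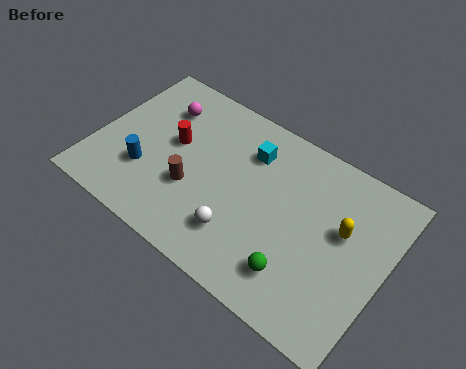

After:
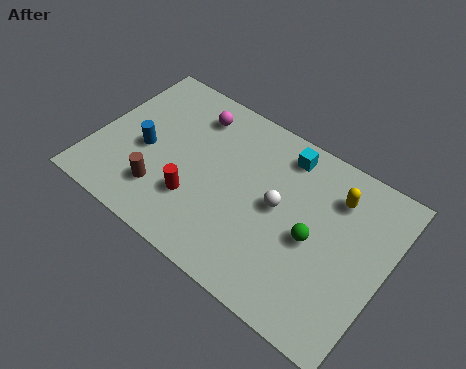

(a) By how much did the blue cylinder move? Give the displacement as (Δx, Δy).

(-0.2, 0.9)

From the two frames, the blue cylinder sits at roughly (2.2, 2.3) before and (2.0, 3.2) after.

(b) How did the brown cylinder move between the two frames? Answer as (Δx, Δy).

(-1.1, -0.8)

The brown cylinder was at about (4.1, 2.6) and moved to about (3.0, 1.8).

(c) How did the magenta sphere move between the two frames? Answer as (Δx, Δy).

(1.3, 0.4)

The magenta sphere was at about (2.2, 5.4) and moved to about (3.5, 5.8).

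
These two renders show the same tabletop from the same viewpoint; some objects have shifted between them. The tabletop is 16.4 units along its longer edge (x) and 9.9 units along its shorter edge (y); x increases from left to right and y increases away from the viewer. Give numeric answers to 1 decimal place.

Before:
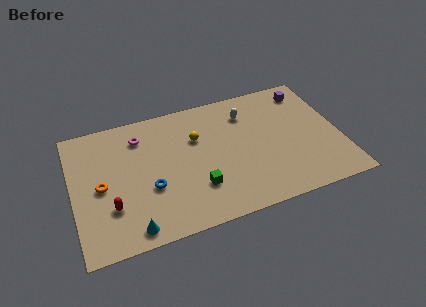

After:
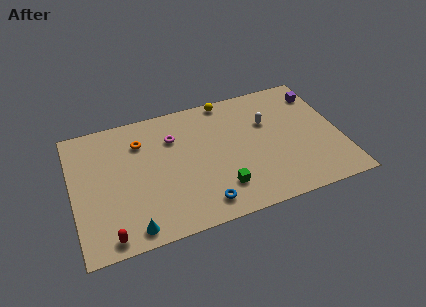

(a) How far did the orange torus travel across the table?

3.7

From (1.7, 4.7) to (4.3, 7.4), the orange torus covered √(2.6² + 2.7²) ≈ 3.7 units.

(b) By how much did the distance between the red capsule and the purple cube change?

+1.6

They were about 13.7 units apart before and 15.3 after — 1.6 units further apart.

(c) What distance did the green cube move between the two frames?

1.5

From (7.4, 2.8) to (8.8, 2.3), the green cube covered √(1.4² + 0.5²) ≈ 1.5 units.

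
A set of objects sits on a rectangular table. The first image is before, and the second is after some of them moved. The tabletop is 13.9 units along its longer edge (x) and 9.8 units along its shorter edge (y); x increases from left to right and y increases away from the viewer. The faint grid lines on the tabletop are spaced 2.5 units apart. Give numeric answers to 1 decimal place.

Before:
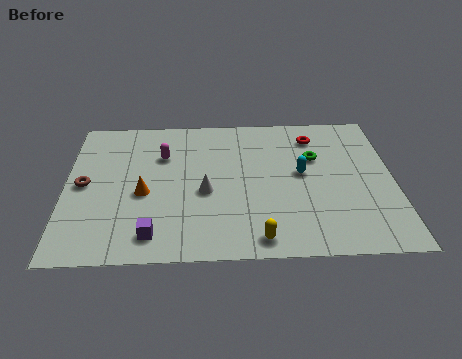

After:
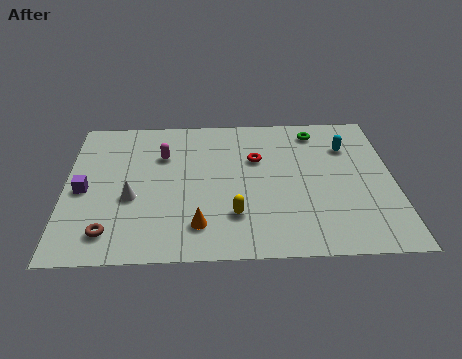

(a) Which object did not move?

the magenta capsule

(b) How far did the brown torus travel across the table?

3.4

The brown torus moved from about (0.8, 4.9) to (1.9, 1.7), a distance of √(1.1² + 3.2²) ≈ 3.4.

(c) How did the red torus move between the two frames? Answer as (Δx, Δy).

(-2.5, -1.5)

From the two frames, the red torus sits at roughly (10.6, 7.9) before and (8.1, 6.4) after.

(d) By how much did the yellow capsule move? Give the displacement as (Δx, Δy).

(-1.0, 1.5)

The yellow capsule started near (8.1, 1.1) and ended near (7.1, 2.6).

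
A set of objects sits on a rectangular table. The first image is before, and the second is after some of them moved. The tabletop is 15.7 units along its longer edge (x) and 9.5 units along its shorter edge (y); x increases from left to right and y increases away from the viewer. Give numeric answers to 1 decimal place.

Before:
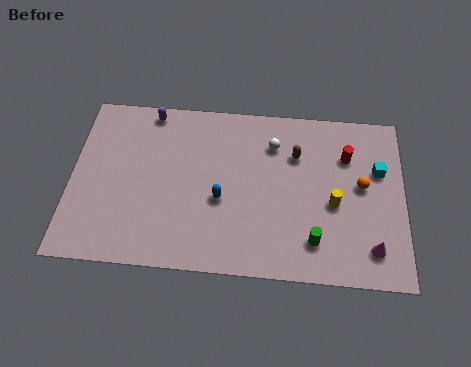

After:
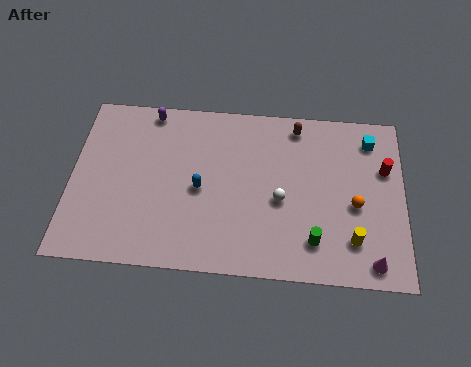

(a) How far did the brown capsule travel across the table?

1.6

The brown capsule moved from about (10.6, 6.7) to (10.6, 8.3), a distance of √(0.0² + 1.6²) ≈ 1.6.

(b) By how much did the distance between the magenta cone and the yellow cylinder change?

-1.5

Before: roughly 2.9 units apart; after: 1.4. That's 1.5 units closer together.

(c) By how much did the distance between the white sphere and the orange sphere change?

-1.2

They were about 4.7 units apart before and 3.5 after — 1.2 units closer together.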